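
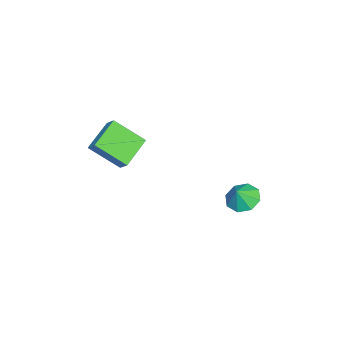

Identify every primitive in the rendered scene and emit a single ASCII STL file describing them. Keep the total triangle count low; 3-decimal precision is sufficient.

solid 
facet normal -0.874 0.271 0.403
outer loop
vertex 0.49 -2.807 2.777
vertex 0.892 -2.348 3.339
vertex 0.411 -1.232 1.547
endloop
endfacet
facet normal -0.484 -0.554 -0.678
outer loop
vertex 2.028 -1.732 0.801
vertex 0.49 -2.807 2.777
vertex 0.411 -1.232 1.547
endloop
endfacet
facet normal -0.874 0.270 0.403
outer loop
vertex 0.411 -1.232 1.547
vertex 0.892 -2.348 3.339
vertex 0.812 -0.772 2.109
endloop
endfacet
facet normal -0.041 0.787 -0.615
outer loop
vertex 0.812 -0.772 2.109
vertex 2.028 -1.732 0.801
vertex 0.411 -1.232 1.547
endloop
endfacet
facet normal 0.040 -0.788 0.615
outer loop
vertex 0.49 -2.807 2.777
vertex 2.509 -2.848 2.593
vertex 0.892 -2.348 3.339
endloop
endfacet
facet normal -0.484 -0.554 -0.678
outer loop
vertex 2.108 -3.308 2.031
vertex 0.49 -2.807 2.777
vertex 2.028 -1.732 0.801
endloop
endfacet
facet normal 0.040 -0.787 0.616
outer loop
vertex 2.108 -3.308 2.031
vertex 2.509 -2.848 2.593
vertex 0.49 -2.807 2.777
endloop
endfacet
facet normal 0.484 0.554 0.678
outer loop
vertex 0.892 -2.348 3.339
vertex 2.509 -2.848 2.593
vertex 0.812 -0.772 2.109
endloop
endfacet
facet normal -0.040 0.788 -0.615
outer loop
vertex 2.43 -1.273 1.363
vertex 2.028 -1.732 0.801
vertex 0.812 -0.772 2.109
endloop
endfacet
facet normal 0.484 0.554 0.678
outer loop
vertex 0.812 -0.772 2.109
vertex 2.509 -2.848 2.593
vertex 2.43 -1.273 1.363
endloop
endfacet
facet normal 0.874 -0.271 -0.404
outer loop
vertex 2.43 -1.273 1.363
vertex 2.108 -3.308 2.031
vertex 2.028 -1.732 0.801
endloop
endfacet
facet normal 0.875 -0.271 -0.403
outer loop
vertex 2.509 -2.848 2.593
vertex 2.108 -3.308 2.031
vertex 2.43 -1.273 1.363
endloop
endfacet
facet normal -0.512 0.212 -0.832
outer loop
vertex 0.747 4.486 -2.154
vertex 0.069 3.909 -1.884
vertex 0.249 4.813 -1.764
endloop
endfacet
facet normal 0.711 0.522 0.471
outer loop
vertex 0.747 4.486 -2.154
vertex 0.249 4.813 -1.764
vertex 0.591 3.691 -1.036
endloop
endfacet
facet normal -0.513 0.213 -0.832
outer loop
vertex 0.249 4.813 -1.764
vertex 0.069 3.909 -1.884
vertex -0.354 4.611 -1.444
endloop
endfacet
facet normal 0.223 0.578 0.785
outer loop
vertex 0.249 4.813 -1.764
vertex -0.354 4.611 -1.444
vertex 0.591 3.691 -1.036
endloop
endfacet
facet normal -0.512 0.213 -0.832
outer loop
vertex -0.354 4.611 -1.444
vertex 0.069 3.909 -1.884
vertex -0.709 3.997 -1.383
endloop
endfacet
facet normal -0.205 0.213 0.955
outer loop
vertex -0.354 4.611 -1.444
vertex -0.709 3.997 -1.383
vertex 0.591 3.691 -1.036
endloop
endfacet
facet normal -0.512 0.213 -0.832
outer loop
vertex -0.709 3.997 -1.383
vertex 0.069 3.909 -1.884
vertex -0.609 3.332 -1.615
endloop
endfacet
facet normal -0.318 -0.355 0.879
outer loop
vertex -0.709 3.997 -1.383
vertex -0.609 3.332 -1.615
vertex 0.591 3.691 -1.036
endloop
endfacet
facet normal -0.512 0.214 -0.832
outer loop
vertex -0.609 3.332 -1.615
vertex 0.069 3.909 -1.884
vertex -0.112 3.004 -2.005
endloop
endfacet
facet normal -0.053 -0.796 0.603
outer loop
vertex -0.609 3.332 -1.615
vertex -0.112 3.004 -2.005
vertex 0.591 3.691 -1.036
endloop
endfacet
facet normal -0.512 0.214 -0.832
outer loop
vertex -0.112 3.004 -2.005
vertex 0.069 3.909 -1.884
vertex 0.491 3.207 -2.324
endloop
endfacet
facet normal 0.438 -0.852 0.286
outer loop
vertex -0.112 3.004 -2.005
vertex 0.491 3.207 -2.324
vertex 0.591 3.691 -1.036
endloop
endfacet
facet normal -0.512 0.213 -0.832
outer loop
vertex 0.491 3.207 -2.324
vertex 0.069 3.909 -1.884
vertex 0.847 3.82 -2.386
endloop
endfacet
facet normal 0.864 -0.490 0.117
outer loop
vertex 0.491 3.207 -2.324
vertex 0.847 3.82 -2.386
vertex 0.591 3.691 -1.036
endloop
endfacet
facet normal -0.512 0.213 -0.832
outer loop
vertex 0.847 3.82 -2.386
vertex 0.069 3.909 -1.884
vertex 0.747 4.486 -2.154
endloop
endfacet
facet normal 0.978 0.080 0.193
outer loop
vertex 0.847 3.82 -2.386
vertex 0.747 4.486 -2.154
vertex 0.591 3.691 -1.036
endloop
endfacet

endsolid


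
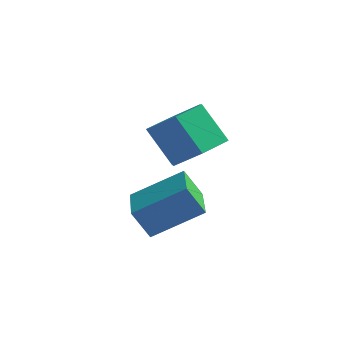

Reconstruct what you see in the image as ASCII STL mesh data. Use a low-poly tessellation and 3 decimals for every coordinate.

solid 
facet normal -0.530 0.835 -0.151
outer loop
vertex 2.041 0.585 -0.912
vertex 3.132 1.418 -0.13
vertex 2.499 0.732 -1.708
endloop
endfacet
facet normal -0.690 -0.528 -0.495
outer loop
vertex 3.268 -0.478 -1.49
vertex 2.041 0.585 -0.912
vertex 2.499 0.732 -1.708
endloop
endfacet
facet normal -0.530 0.834 -0.150
outer loop
vertex 2.499 0.732 -1.708
vertex 3.132 1.418 -0.13
vertex 3.59 1.566 -0.926
endloop
endfacet
facet normal 0.492 0.159 -0.856
outer loop
vertex 3.59 1.566 -0.926
vertex 3.268 -0.478 -1.49
vertex 2.499 0.732 -1.708
endloop
endfacet
facet normal -0.492 -0.159 0.856
outer loop
vertex 2.041 0.585 -0.912
vertex 3.901 0.208 0.088
vertex 3.132 1.418 -0.13
endloop
endfacet
facet normal -0.690 -0.527 -0.495
outer loop
vertex 2.81 -0.626 -0.694
vertex 2.041 0.585 -0.912
vertex 3.268 -0.478 -1.49
endloop
endfacet
facet normal -0.492 -0.159 0.856
outer loop
vertex 2.81 -0.626 -0.694
vertex 3.901 0.208 0.088
vertex 2.041 0.585 -0.912
endloop
endfacet
facet normal 0.690 0.528 0.495
outer loop
vertex 3.132 1.418 -0.13
vertex 3.901 0.208 0.088
vertex 3.59 1.566 -0.926
endloop
endfacet
facet normal 0.492 0.159 -0.856
outer loop
vertex 4.359 0.355 -0.708
vertex 3.268 -0.478 -1.49
vertex 3.59 1.566 -0.926
endloop
endfacet
facet normal 0.691 0.528 0.495
outer loop
vertex 3.59 1.566 -0.926
vertex 3.901 0.208 0.088
vertex 4.359 0.355 -0.708
endloop
endfacet
facet normal 0.530 -0.835 0.150
outer loop
vertex 4.359 0.355 -0.708
vertex 2.81 -0.626 -0.694
vertex 3.268 -0.478 -1.49
endloop
endfacet
facet normal 0.530 -0.835 0.151
outer loop
vertex 3.901 0.208 0.088
vertex 2.81 -0.626 -0.694
vertex 4.359 0.355 -0.708
endloop
endfacet
facet normal 0.632 -0.092 -0.770
outer loop
vertex 3.651 2.819 0.445
vertex 2.93 2.617 -0.123
vertex 3.201 3.51 -0.007
endloop
endfacet
facet normal 0.609 0.672 0.421
outer loop
vertex 3.651 2.819 0.445
vertex 3.201 3.51 -0.007
vertex 2.791 2.944 1.491
endloop
endfacet
facet normal 0.610 0.672 0.421
outer loop
vertex 2.791 2.944 1.491
vertex 3.201 3.51 -0.007
vertex 2.342 3.635 1.039
endloop
endfacet
facet normal -0.632 0.093 0.769
outer loop
vertex 2.791 2.944 1.491
vertex 2.342 3.635 1.039
vertex 2.07 2.743 0.923
endloop
endfacet
facet normal 0.632 -0.092 -0.770
outer loop
vertex 3.201 3.51 -0.007
vertex 2.93 2.617 -0.123
vertex 2.48 3.308 -0.575
endloop
endfacet
facet normal -0.110 0.972 -0.206
outer loop
vertex 3.201 3.51 -0.007
vertex 2.48 3.308 -0.575
vertex 2.342 3.635 1.039
endloop
endfacet
facet normal -0.110 0.972 -0.206
outer loop
vertex 2.342 3.635 1.039
vertex 2.48 3.308 -0.575
vertex 1.62 3.433 0.471
endloop
endfacet
facet normal -0.632 0.092 0.770
outer loop
vertex 2.342 3.635 1.039
vertex 1.62 3.433 0.471
vertex 2.07 2.743 0.923
endloop
endfacet
facet normal 0.632 -0.092 -0.770
outer loop
vertex 2.48 3.308 -0.575
vertex 2.93 2.617 -0.123
vertex 2.209 2.416 -0.691
endloop
endfacet
facet normal -0.719 0.300 -0.627
outer loop
vertex 2.48 3.308 -0.575
vertex 2.209 2.416 -0.691
vertex 1.62 3.433 0.471
endloop
endfacet
facet normal -0.719 0.300 -0.627
outer loop
vertex 1.62 3.433 0.471
vertex 2.209 2.416 -0.691
vertex 1.349 2.541 0.355
endloop
endfacet
facet normal -0.632 0.092 0.770
outer loop
vertex 1.62 3.433 0.471
vertex 1.349 2.541 0.355
vertex 2.07 2.743 0.923
endloop
endfacet
facet normal 0.632 -0.093 -0.769
outer loop
vertex 2.209 2.416 -0.691
vertex 2.93 2.617 -0.123
vertex 2.658 1.725 -0.239
endloop
endfacet
facet normal -0.610 -0.672 -0.421
outer loop
vertex 2.209 2.416 -0.691
vertex 2.658 1.725 -0.239
vertex 1.349 2.541 0.355
endloop
endfacet
facet normal -0.610 -0.672 -0.420
outer loop
vertex 1.349 2.541 0.355
vertex 2.658 1.725 -0.239
vertex 1.799 1.85 0.807
endloop
endfacet
facet normal -0.632 0.092 0.770
outer loop
vertex 1.349 2.541 0.355
vertex 1.799 1.85 0.807
vertex 2.07 2.743 0.923
endloop
endfacet
facet normal 0.632 -0.092 -0.770
outer loop
vertex 2.658 1.725 -0.239
vertex 2.93 2.617 -0.123
vertex 3.38 1.927 0.329
endloop
endfacet
facet normal 0.110 -0.972 0.206
outer loop
vertex 2.658 1.725 -0.239
vertex 3.38 1.927 0.329
vertex 1.799 1.85 0.807
endloop
endfacet
facet normal 0.110 -0.972 0.206
outer loop
vertex 1.799 1.85 0.807
vertex 3.38 1.927 0.329
vertex 2.52 2.052 1.375
endloop
endfacet
facet normal -0.632 0.092 0.770
outer loop
vertex 1.799 1.85 0.807
vertex 2.52 2.052 1.375
vertex 2.07 2.743 0.923
endloop
endfacet
facet normal 0.632 -0.092 -0.770
outer loop
vertex 3.38 1.927 0.329
vertex 2.93 2.617 -0.123
vertex 3.651 2.819 0.445
endloop
endfacet
facet normal 0.719 -0.300 0.627
outer loop
vertex 3.38 1.927 0.329
vertex 3.651 2.819 0.445
vertex 2.52 2.052 1.375
endloop
endfacet
facet normal 0.719 -0.300 0.627
outer loop
vertex 2.52 2.052 1.375
vertex 3.651 2.819 0.445
vertex 2.791 2.944 1.491
endloop
endfacet
facet normal -0.632 0.092 0.770
outer loop
vertex 2.52 2.052 1.375
vertex 2.791 2.944 1.491
vertex 2.07 2.743 0.923
endloop
endfacet

endsolid


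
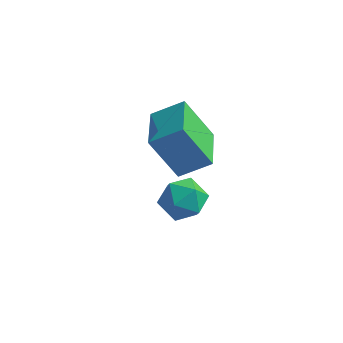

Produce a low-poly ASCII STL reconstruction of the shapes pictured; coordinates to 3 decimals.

solid 
facet normal 0.568 0.626 -0.534
outer loop
vertex 0.341 -2.7 -2.363
vertex -0.143 -1.974 -2.027
vertex 0.617 -2.278 -1.575
endloop
endfacet
facet normal 0.935 0.043 -0.351
outer loop
vertex 0.341 -2.7 -2.363
vertex 0.617 -2.278 -1.575
vertex 0.637 -3.212 -1.637
endloop
endfacet
facet normal 0.591 -0.526 -0.612
outer loop
vertex 0.341 -2.7 -2.363
vertex 0.637 -3.212 -1.637
vertex -0.112 -3.484 -2.127
endloop
endfacet
facet normal 0.011 -0.294 -0.956
outer loop
vertex 0.341 -2.7 -2.363
vertex -0.112 -3.484 -2.127
vertex -0.594 -2.719 -2.368
endloop
endfacet
facet normal -0.004 0.418 -0.908
outer loop
vertex 0.341 -2.7 -2.363
vertex -0.594 -2.719 -2.368
vertex -0.143 -1.974 -2.027
endloop
endfacet
facet normal 0.932 -0.004 0.362
outer loop
vertex 0.637 -3.212 -1.637
vertex 0.617 -2.278 -1.575
vertex 0.334 -2.801 -0.852
endloop
endfacet
facet normal 0.338 0.939 0.064
outer loop
vertex 0.617 -2.278 -1.575
vertex -0.143 -1.974 -2.027
vertex -0.148 -2.036 -1.093
endloop
endfacet
facet normal -0.586 0.603 -0.542
outer loop
vertex -0.143 -1.974 -2.027
vertex -0.594 -2.719 -2.368
vertex -0.897 -2.308 -1.583
endloop
endfacet
facet normal -0.563 -0.549 -0.618
outer loop
vertex -0.594 -2.719 -2.368
vertex -0.112 -3.484 -2.127
vertex -0.877 -3.242 -1.645
endloop
endfacet
facet normal 0.375 -0.925 -0.059
outer loop
vertex -0.112 -3.484 -2.127
vertex 0.637 -3.212 -1.637
vertex -0.117 -3.546 -1.193
endloop
endfacet
facet normal -0.011 0.294 0.956
outer loop
vertex -0.601 -2.82 -0.857
vertex 0.334 -2.801 -0.852
vertex -0.148 -2.036 -1.093
endloop
endfacet
facet normal -0.591 0.526 0.612
outer loop
vertex -0.601 -2.82 -0.857
vertex -0.148 -2.036 -1.093
vertex -0.897 -2.308 -1.583
endloop
endfacet
facet normal -0.935 -0.043 0.351
outer loop
vertex -0.601 -2.82 -0.857
vertex -0.897 -2.308 -1.583
vertex -0.877 -3.242 -1.645
endloop
endfacet
facet normal -0.568 -0.626 0.534
outer loop
vertex -0.601 -2.82 -0.857
vertex -0.877 -3.242 -1.645
vertex -0.117 -3.546 -1.193
endloop
endfacet
facet normal 0.004 -0.418 0.908
outer loop
vertex -0.601 -2.82 -0.857
vertex -0.117 -3.546 -1.193
vertex 0.334 -2.801 -0.852
endloop
endfacet
facet normal 0.563 0.549 0.618
outer loop
vertex -0.148 -2.036 -1.093
vertex 0.334 -2.801 -0.852
vertex 0.617 -2.278 -1.575
endloop
endfacet
facet normal -0.375 0.925 0.059
outer loop
vertex -0.897 -2.308 -1.583
vertex -0.148 -2.036 -1.093
vertex -0.143 -1.974 -2.027
endloop
endfacet
facet normal -0.932 0.004 -0.362
outer loop
vertex -0.877 -3.242 -1.645
vertex -0.897 -2.308 -1.583
vertex -0.594 -2.719 -2.368
endloop
endfacet
facet normal -0.338 -0.939 -0.064
outer loop
vertex -0.117 -3.546 -1.193
vertex -0.877 -3.242 -1.645
vertex -0.112 -3.484 -2.127
endloop
endfacet
facet normal 0.586 -0.603 0.542
outer loop
vertex 0.334 -2.801 -0.852
vertex -0.117 -3.546 -1.193
vertex 0.637 -3.212 -1.637
endloop
endfacet
facet normal -0.781 -0.361 -0.509
outer loop
vertex -2.517 -0.245 -1.654
vertex -3.227 1.582 -1.86
vertex -1.462 -0.034 -3.422
endloop
endfacet
facet normal 0.360 -0.927 0.104
outer loop
vertex -0.353 0.478 -2.7
vertex -2.517 -0.245 -1.654
vertex -1.462 -0.034 -3.422
endloop
endfacet
facet normal -0.781 -0.361 -0.509
outer loop
vertex -1.462 -0.034 -3.422
vertex -3.227 1.582 -1.86
vertex -2.172 1.792 -3.629
endloop
endfacet
facet normal 0.510 0.101 -0.854
outer loop
vertex -2.172 1.792 -3.629
vertex -0.353 0.478 -2.7
vertex -1.462 -0.034 -3.422
endloop
endfacet
facet normal -0.509 -0.102 0.855
outer loop
vertex -2.517 -0.245 -1.654
vertex -2.118 2.094 -1.138
vertex -3.227 1.582 -1.86
endloop
endfacet
facet normal 0.360 -0.927 0.105
outer loop
vertex -1.408 0.268 -0.931
vertex -2.517 -0.245 -1.654
vertex -0.353 0.478 -2.7
endloop
endfacet
facet normal -0.510 -0.101 0.854
outer loop
vertex -1.408 0.268 -0.931
vertex -2.118 2.094 -1.138
vertex -2.517 -0.245 -1.654
endloop
endfacet
facet normal -0.360 0.927 -0.105
outer loop
vertex -3.227 1.582 -1.86
vertex -2.118 2.094 -1.138
vertex -2.172 1.792 -3.629
endloop
endfacet
facet normal 0.510 0.102 -0.854
outer loop
vertex -1.063 2.305 -2.906
vertex -0.353 0.478 -2.7
vertex -2.172 1.792 -3.629
endloop
endfacet
facet normal -0.361 0.927 -0.105
outer loop
vertex -2.172 1.792 -3.629
vertex -2.118 2.094 -1.138
vertex -1.063 2.305 -2.906
endloop
endfacet
facet normal 0.781 0.361 0.509
outer loop
vertex -1.063 2.305 -2.906
vertex -1.408 0.268 -0.931
vertex -0.353 0.478 -2.7
endloop
endfacet
facet normal 0.781 0.361 0.509
outer loop
vertex -2.118 2.094 -1.138
vertex -1.408 0.268 -0.931
vertex -1.063 2.305 -2.906
endloop
endfacet

endsolid


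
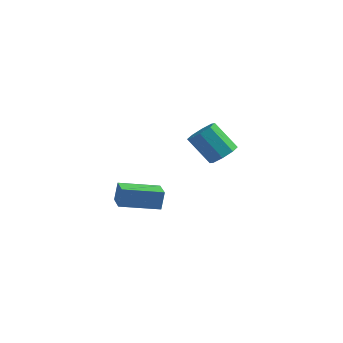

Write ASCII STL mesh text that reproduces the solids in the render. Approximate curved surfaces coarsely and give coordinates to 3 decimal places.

solid 
facet normal -0.848 -0.492 0.198
outer loop
vertex -1.397 -4.395 -2.804
vertex -2.003 -3.446 -3.04
vertex -1.463 -4.687 -3.81
endloop
endfacet
facet normal 0.527 -0.825 0.205
outer loop
vertex 0.283 -3.674 -4.22
vertex -1.397 -4.395 -2.804
vertex -1.463 -4.687 -3.81
endloop
endfacet
facet normal -0.848 -0.492 0.199
outer loop
vertex -1.463 -4.687 -3.81
vertex -2.003 -3.446 -3.04
vertex -2.069 -3.739 -4.047
endloop
endfacet
facet normal -0.063 -0.280 -0.958
outer loop
vertex -2.069 -3.739 -4.047
vertex 0.283 -3.674 -4.22
vertex -1.463 -4.687 -3.81
endloop
endfacet
facet normal 0.063 0.279 0.958
outer loop
vertex -1.397 -4.395 -2.804
vertex -0.257 -2.433 -3.45
vertex -2.003 -3.446 -3.04
endloop
endfacet
facet normal 0.527 -0.825 0.205
outer loop
vertex 0.349 -3.381 -3.213
vertex -1.397 -4.395 -2.804
vertex 0.283 -3.674 -4.22
endloop
endfacet
facet normal 0.062 0.279 0.958
outer loop
vertex 0.349 -3.381 -3.213
vertex -0.257 -2.433 -3.45
vertex -1.397 -4.395 -2.804
endloop
endfacet
facet normal -0.527 0.825 -0.205
outer loop
vertex -2.003 -3.446 -3.04
vertex -0.257 -2.433 -3.45
vertex -2.069 -3.739 -4.047
endloop
endfacet
facet normal -0.063 -0.278 -0.958
outer loop
vertex -0.323 -2.725 -4.456
vertex 0.283 -3.674 -4.22
vertex -2.069 -3.739 -4.047
endloop
endfacet
facet normal -0.527 0.825 -0.205
outer loop
vertex -2.069 -3.739 -4.047
vertex -0.257 -2.433 -3.45
vertex -0.323 -2.725 -4.456
endloop
endfacet
facet normal 0.848 0.492 -0.199
outer loop
vertex -0.323 -2.725 -4.456
vertex 0.349 -3.381 -3.213
vertex 0.283 -3.674 -4.22
endloop
endfacet
facet normal 0.848 0.492 -0.198
outer loop
vertex -0.257 -2.433 -3.45
vertex 0.349 -3.381 -3.213
vertex -0.323 -2.725 -4.456
endloop
endfacet
facet normal 0.673 -0.080 -0.736
outer loop
vertex 1.788 2.139 -3.216
vertex 1.209 2.436 -3.778
vertex 1.805 2.795 -3.272
endloop
endfacet
facet normal 0.740 0.038 0.672
outer loop
vertex 1.788 2.139 -3.216
vertex 1.805 2.795 -3.272
vertex 0.531 2.288 -1.84
endloop
endfacet
facet normal 0.740 0.039 0.672
outer loop
vertex 0.531 2.288 -1.84
vertex 1.805 2.795 -3.272
vertex 0.547 2.943 -1.896
endloop
endfacet
facet normal -0.673 0.079 0.736
outer loop
vertex 0.531 2.288 -1.84
vertex 0.547 2.943 -1.896
vertex -0.049 2.584 -2.402
endloop
endfacet
facet normal 0.672 -0.079 -0.736
outer loop
vertex 1.805 2.795 -3.272
vertex 1.209 2.436 -3.778
vertex 1.472 3.24 -3.624
endloop
endfacet
facet normal 0.540 0.732 0.415
outer loop
vertex 1.805 2.795 -3.272
vertex 1.472 3.24 -3.624
vertex 0.547 2.943 -1.896
endloop
endfacet
facet normal 0.540 0.732 0.415
outer loop
vertex 0.547 2.943 -1.896
vertex 1.472 3.24 -3.624
vertex 0.214 3.389 -2.249
endloop
endfacet
facet normal -0.673 0.080 0.736
outer loop
vertex 0.547 2.943 -1.896
vertex 0.214 3.389 -2.249
vertex -0.049 2.584 -2.402
endloop
endfacet
facet normal 0.673 -0.079 -0.735
outer loop
vertex 1.472 3.24 -3.624
vertex 1.209 2.436 -3.778
vertex 0.985 3.214 -4.067
endloop
endfacet
facet normal 0.025 0.996 -0.085
outer loop
vertex 1.472 3.24 -3.624
vertex 0.985 3.214 -4.067
vertex 0.214 3.389 -2.249
endloop
endfacet
facet normal 0.024 0.996 -0.086
outer loop
vertex 0.214 3.389 -2.249
vertex 0.985 3.214 -4.067
vertex -0.273 3.363 -2.691
endloop
endfacet
facet normal -0.672 0.080 0.736
outer loop
vertex 0.214 3.389 -2.249
vertex -0.273 3.363 -2.691
vertex -0.049 2.584 -2.402
endloop
endfacet
facet normal 0.672 -0.080 -0.736
outer loop
vertex 0.985 3.214 -4.067
vertex 1.209 2.436 -3.778
vertex 0.629 2.732 -4.34
endloop
endfacet
facet normal -0.505 0.677 -0.535
outer loop
vertex 0.985 3.214 -4.067
vertex 0.629 2.732 -4.34
vertex -0.273 3.363 -2.691
endloop
endfacet
facet normal -0.506 0.676 -0.536
outer loop
vertex -0.273 3.363 -2.691
vertex 0.629 2.732 -4.34
vertex -0.628 2.881 -2.964
endloop
endfacet
facet normal -0.673 0.079 0.735
outer loop
vertex -0.273 3.363 -2.691
vertex -0.628 2.881 -2.964
vertex -0.049 2.584 -2.402
endloop
endfacet
facet normal 0.673 -0.079 -0.736
outer loop
vertex 0.629 2.732 -4.34
vertex 1.209 2.436 -3.778
vertex 0.613 2.077 -4.284
endloop
endfacet
facet normal -0.740 -0.039 -0.672
outer loop
vertex 0.629 2.732 -4.34
vertex 0.613 2.077 -4.284
vertex -0.628 2.881 -2.964
endloop
endfacet
facet normal -0.740 -0.038 -0.672
outer loop
vertex -0.628 2.881 -2.964
vertex 0.613 2.077 -4.284
vertex -0.645 2.225 -2.908
endloop
endfacet
facet normal -0.673 0.080 0.736
outer loop
vertex -0.628 2.881 -2.964
vertex -0.645 2.225 -2.908
vertex -0.049 2.584 -2.402
endloop
endfacet
facet normal 0.673 -0.080 -0.736
outer loop
vertex 0.613 2.077 -4.284
vertex 1.209 2.436 -3.778
vertex 0.946 1.631 -3.931
endloop
endfacet
facet normal -0.540 -0.732 -0.415
outer loop
vertex 0.613 2.077 -4.284
vertex 0.946 1.631 -3.931
vertex -0.645 2.225 -2.908
endloop
endfacet
facet normal -0.540 -0.732 -0.415
outer loop
vertex -0.645 2.225 -2.908
vertex 0.946 1.631 -3.931
vertex -0.312 1.78 -2.556
endloop
endfacet
facet normal -0.672 0.079 0.736
outer loop
vertex -0.645 2.225 -2.908
vertex -0.312 1.78 -2.556
vertex -0.049 2.584 -2.402
endloop
endfacet
facet normal 0.672 -0.080 -0.736
outer loop
vertex 0.946 1.631 -3.931
vertex 1.209 2.436 -3.778
vertex 1.433 1.657 -3.489
endloop
endfacet
facet normal -0.024 -0.996 0.086
outer loop
vertex 0.946 1.631 -3.931
vertex 1.433 1.657 -3.489
vertex -0.312 1.78 -2.556
endloop
endfacet
facet normal -0.025 -0.996 0.085
outer loop
vertex -0.312 1.78 -2.556
vertex 1.433 1.657 -3.489
vertex 0.175 1.806 -2.113
endloop
endfacet
facet normal -0.673 0.079 0.735
outer loop
vertex -0.312 1.78 -2.556
vertex 0.175 1.806 -2.113
vertex -0.049 2.584 -2.402
endloop
endfacet
facet normal 0.673 -0.079 -0.735
outer loop
vertex 1.433 1.657 -3.489
vertex 1.209 2.436 -3.778
vertex 1.788 2.139 -3.216
endloop
endfacet
facet normal 0.506 -0.676 0.536
outer loop
vertex 1.433 1.657 -3.489
vertex 1.788 2.139 -3.216
vertex 0.175 1.806 -2.113
endloop
endfacet
facet normal 0.506 -0.677 0.535
outer loop
vertex 0.175 1.806 -2.113
vertex 1.788 2.139 -3.216
vertex 0.531 2.288 -1.84
endloop
endfacet
facet normal -0.672 0.080 0.736
outer loop
vertex 0.175 1.806 -2.113
vertex 0.531 2.288 -1.84
vertex -0.049 2.584 -2.402
endloop
endfacet

endsolid


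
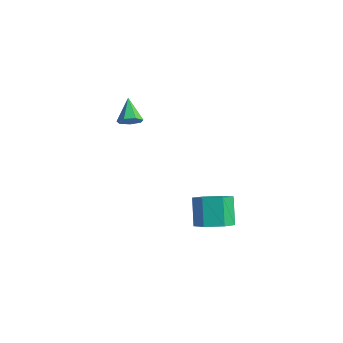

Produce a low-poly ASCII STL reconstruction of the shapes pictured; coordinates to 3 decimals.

solid 
facet normal 0.631 -0.416 -0.655
outer loop
vertex -1.911 2.31 1.663
vertex -2.376 2.32 1.209
vertex -1.933 2.776 1.346
endloop
endfacet
facet normal 0.480 0.509 0.715
outer loop
vertex -1.911 2.31 1.663
vertex -1.933 2.776 1.346
vertex -3.284 2.92 2.151
endloop
endfacet
facet normal 0.631 -0.417 -0.654
outer loop
vertex -1.933 2.776 1.346
vertex -2.376 2.32 1.209
vertex -2.288 2.899 0.925
endloop
endfacet
facet normal 0.182 0.974 0.131
outer loop
vertex -1.933 2.776 1.346
vertex -2.288 2.899 0.925
vertex -3.284 2.92 2.151
endloop
endfacet
facet normal 0.631 -0.417 -0.654
outer loop
vertex -2.288 2.899 0.925
vertex -2.376 2.32 1.209
vertex -2.709 2.586 0.718
endloop
endfacet
facet normal -0.433 0.824 -0.366
outer loop
vertex -2.288 2.899 0.925
vertex -2.709 2.586 0.718
vertex -3.284 2.92 2.151
endloop
endfacet
facet normal 0.632 -0.416 -0.654
outer loop
vertex -2.709 2.586 0.718
vertex -2.376 2.32 1.209
vertex -2.879 2.073 0.88
endloop
endfacet
facet normal -0.900 0.172 -0.401
outer loop
vertex -2.709 2.586 0.718
vertex -2.879 2.073 0.88
vertex -3.284 2.92 2.151
endloop
endfacet
facet normal 0.632 -0.416 -0.654
outer loop
vertex -2.879 2.073 0.88
vertex -2.376 2.32 1.209
vertex -2.67 1.746 1.29
endloop
endfacet
facet normal -0.869 -0.492 0.051
outer loop
vertex -2.879 2.073 0.88
vertex -2.67 1.746 1.29
vertex -3.284 2.92 2.151
endloop
endfacet
facet normal 0.631 -0.416 -0.655
outer loop
vertex -2.67 1.746 1.29
vertex -2.376 2.32 1.209
vertex -2.239 1.852 1.638
endloop
endfacet
facet normal -0.362 -0.667 0.651
outer loop
vertex -2.67 1.746 1.29
vertex -2.239 1.852 1.638
vertex -3.284 2.92 2.151
endloop
endfacet
facet normal 0.631 -0.416 -0.655
outer loop
vertex -2.239 1.852 1.638
vertex -2.376 2.32 1.209
vertex -1.911 2.31 1.663
endloop
endfacet
facet normal 0.238 -0.222 0.946
outer loop
vertex -2.239 1.852 1.638
vertex -1.911 2.31 1.663
vertex -3.284 2.92 2.151
endloop
endfacet
facet normal 0.452 -0.319 -0.833
outer loop
vertex 4.333 3.169 -2.751
vertex 3.732 2.435 -2.796
vertex 3.516 3.253 -3.227
endloop
endfacet
facet normal 0.234 0.944 -0.234
outer loop
vertex 4.333 3.169 -2.751
vertex 3.516 3.253 -3.227
vertex 3.609 3.679 -1.418
endloop
endfacet
facet normal 0.234 0.944 -0.234
outer loop
vertex 3.609 3.679 -1.418
vertex 3.516 3.253 -3.227
vertex 2.791 3.763 -1.895
endloop
endfacet
facet normal -0.453 0.319 0.833
outer loop
vertex 3.609 3.679 -1.418
vertex 2.791 3.763 -1.895
vertex 3.008 2.945 -1.464
endloop
endfacet
facet normal 0.453 -0.319 -0.832
outer loop
vertex 3.516 3.253 -3.227
vertex 3.732 2.435 -2.796
vertex 2.915 2.519 -3.273
endloop
endfacet
facet normal -0.628 0.549 -0.552
outer loop
vertex 3.516 3.253 -3.227
vertex 2.915 2.519 -3.273
vertex 2.791 3.763 -1.895
endloop
endfacet
facet normal -0.628 0.548 -0.552
outer loop
vertex 2.791 3.763 -1.895
vertex 2.915 2.519 -3.273
vertex 2.19 3.029 -1.94
endloop
endfacet
facet normal -0.452 0.319 0.833
outer loop
vertex 2.791 3.763 -1.895
vertex 2.19 3.029 -1.94
vertex 3.008 2.945 -1.464
endloop
endfacet
facet normal 0.453 -0.319 -0.832
outer loop
vertex 2.915 2.519 -3.273
vertex 3.732 2.435 -2.796
vertex 3.131 1.701 -2.842
endloop
endfacet
facet normal -0.862 -0.395 -0.318
outer loop
vertex 2.915 2.519 -3.273
vertex 3.131 1.701 -2.842
vertex 2.19 3.029 -1.94
endloop
endfacet
facet normal -0.862 -0.396 -0.317
outer loop
vertex 2.19 3.029 -1.94
vertex 3.131 1.701 -2.842
vertex 2.407 2.211 -1.509
endloop
endfacet
facet normal -0.452 0.319 0.833
outer loop
vertex 2.19 3.029 -1.94
vertex 2.407 2.211 -1.509
vertex 3.008 2.945 -1.464
endloop
endfacet
facet normal 0.453 -0.319 -0.833
outer loop
vertex 3.131 1.701 -2.842
vertex 3.732 2.435 -2.796
vertex 3.949 1.617 -2.365
endloop
endfacet
facet normal -0.234 -0.944 0.234
outer loop
vertex 3.131 1.701 -2.842
vertex 3.949 1.617 -2.365
vertex 2.407 2.211 -1.509
endloop
endfacet
facet normal -0.234 -0.944 0.234
outer loop
vertex 2.407 2.211 -1.509
vertex 3.949 1.617 -2.365
vertex 3.224 2.127 -1.033
endloop
endfacet
facet normal -0.452 0.319 0.833
outer loop
vertex 2.407 2.211 -1.509
vertex 3.224 2.127 -1.033
vertex 3.008 2.945 -1.464
endloop
endfacet
facet normal 0.452 -0.319 -0.833
outer loop
vertex 3.949 1.617 -2.365
vertex 3.732 2.435 -2.796
vertex 4.55 2.351 -2.32
endloop
endfacet
facet normal 0.628 -0.548 0.552
outer loop
vertex 3.949 1.617 -2.365
vertex 4.55 2.351 -2.32
vertex 3.224 2.127 -1.033
endloop
endfacet
facet normal 0.628 -0.549 0.552
outer loop
vertex 3.224 2.127 -1.033
vertex 4.55 2.351 -2.32
vertex 3.825 2.861 -0.987
endloop
endfacet
facet normal -0.453 0.319 0.832
outer loop
vertex 3.224 2.127 -1.033
vertex 3.825 2.861 -0.987
vertex 3.008 2.945 -1.464
endloop
endfacet
facet normal 0.452 -0.319 -0.833
outer loop
vertex 4.55 2.351 -2.32
vertex 3.732 2.435 -2.796
vertex 4.333 3.169 -2.751
endloop
endfacet
facet normal 0.862 0.396 0.317
outer loop
vertex 4.55 2.351 -2.32
vertex 4.333 3.169 -2.751
vertex 3.825 2.861 -0.987
endloop
endfacet
facet normal 0.862 0.395 0.317
outer loop
vertex 3.825 2.861 -0.987
vertex 4.333 3.169 -2.751
vertex 3.609 3.679 -1.418
endloop
endfacet
facet normal -0.453 0.319 0.832
outer loop
vertex 3.825 2.861 -0.987
vertex 3.609 3.679 -1.418
vertex 3.008 2.945 -1.464
endloop
endfacet

endsolid


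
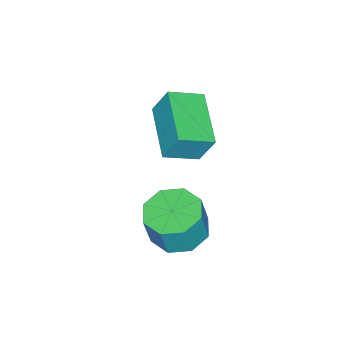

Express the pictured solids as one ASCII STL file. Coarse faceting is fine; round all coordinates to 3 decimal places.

solid 
facet normal -0.246 0.040 -0.968
outer loop
vertex 1.909 3.072 0.174
vertex 1.375 2.257 0.276
vertex 1.198 3.217 0.361
endloop
endfacet
facet normal 0.197 0.980 -0.010
outer loop
vertex 1.909 3.072 0.174
vertex 1.198 3.217 0.361
vertex 2.238 3.019 1.461
endloop
endfacet
facet normal 0.196 0.981 -0.009
outer loop
vertex 2.238 3.019 1.461
vertex 1.198 3.217 0.361
vertex 1.527 3.163 1.649
endloop
endfacet
facet normal 0.248 -0.040 0.968
outer loop
vertex 2.238 3.019 1.461
vertex 1.527 3.163 1.649
vertex 1.705 2.203 1.564
endloop
endfacet
facet normal -0.247 0.040 -0.968
outer loop
vertex 1.198 3.217 0.361
vertex 1.375 2.257 0.276
vertex 0.59 2.799 0.499
endloop
endfacet
facet normal -0.532 0.830 0.171
outer loop
vertex 1.198 3.217 0.361
vertex 0.59 2.799 0.499
vertex 1.527 3.163 1.649
endloop
endfacet
facet normal -0.531 0.830 0.170
outer loop
vertex 1.527 3.163 1.649
vertex 0.59 2.799 0.499
vertex 0.919 2.746 1.787
endloop
endfacet
facet normal 0.247 -0.040 0.968
outer loop
vertex 1.527 3.163 1.649
vertex 0.919 2.746 1.787
vertex 1.705 2.203 1.564
endloop
endfacet
facet normal -0.248 0.039 -0.968
outer loop
vertex 0.59 2.799 0.499
vertex 1.375 2.257 0.276
vertex 0.443 2.064 0.507
endloop
endfacet
facet normal -0.949 0.192 0.250
outer loop
vertex 0.59 2.799 0.499
vertex 0.443 2.064 0.507
vertex 0.919 2.746 1.787
endloop
endfacet
facet normal -0.949 0.192 0.251
outer loop
vertex 0.919 2.746 1.787
vertex 0.443 2.064 0.507
vertex 0.772 2.01 1.794
endloop
endfacet
facet normal 0.247 -0.040 0.968
outer loop
vertex 0.919 2.746 1.787
vertex 0.772 2.01 1.794
vertex 1.705 2.203 1.564
endloop
endfacet
facet normal -0.248 0.040 -0.968
outer loop
vertex 0.443 2.064 0.507
vertex 1.375 2.257 0.276
vertex 0.842 1.441 0.379
endloop
endfacet
facet normal -0.810 -0.557 0.184
outer loop
vertex 0.443 2.064 0.507
vertex 0.842 1.441 0.379
vertex 0.772 2.01 1.794
endloop
endfacet
facet normal -0.810 -0.557 0.184
outer loop
vertex 0.772 2.01 1.794
vertex 0.842 1.441 0.379
vertex 1.171 1.388 1.666
endloop
endfacet
facet normal 0.247 -0.041 0.968
outer loop
vertex 0.772 2.01 1.794
vertex 1.171 1.388 1.666
vertex 1.705 2.203 1.564
endloop
endfacet
facet normal -0.248 0.040 -0.968
outer loop
vertex 0.842 1.441 0.379
vertex 1.375 2.257 0.276
vertex 1.553 1.297 0.191
endloop
endfacet
facet normal -0.196 -0.981 0.010
outer loop
vertex 0.842 1.441 0.379
vertex 1.553 1.297 0.191
vertex 1.171 1.388 1.666
endloop
endfacet
facet normal -0.197 -0.980 0.009
outer loop
vertex 1.171 1.388 1.666
vertex 1.553 1.297 0.191
vertex 1.882 1.243 1.479
endloop
endfacet
facet normal 0.246 -0.040 0.968
outer loop
vertex 1.171 1.388 1.666
vertex 1.882 1.243 1.479
vertex 1.705 2.203 1.564
endloop
endfacet
facet normal -0.247 0.040 -0.968
outer loop
vertex 1.553 1.297 0.191
vertex 1.375 2.257 0.276
vertex 2.161 1.714 0.053
endloop
endfacet
facet normal 0.531 -0.830 -0.170
outer loop
vertex 1.553 1.297 0.191
vertex 2.161 1.714 0.053
vertex 1.882 1.243 1.479
endloop
endfacet
facet normal 0.532 -0.830 -0.170
outer loop
vertex 1.882 1.243 1.479
vertex 2.161 1.714 0.053
vertex 2.49 1.661 1.341
endloop
endfacet
facet normal 0.247 -0.040 0.968
outer loop
vertex 1.882 1.243 1.479
vertex 2.49 1.661 1.341
vertex 1.705 2.203 1.564
endloop
endfacet
facet normal -0.247 0.040 -0.968
outer loop
vertex 2.161 1.714 0.053
vertex 1.375 2.257 0.276
vertex 2.308 2.45 0.046
endloop
endfacet
facet normal 0.949 -0.192 -0.250
outer loop
vertex 2.161 1.714 0.053
vertex 2.308 2.45 0.046
vertex 2.49 1.661 1.341
endloop
endfacet
facet normal 0.949 -0.192 -0.251
outer loop
vertex 2.49 1.661 1.341
vertex 2.308 2.45 0.046
vertex 2.637 2.396 1.333
endloop
endfacet
facet normal 0.248 -0.039 0.968
outer loop
vertex 2.49 1.661 1.341
vertex 2.637 2.396 1.333
vertex 1.705 2.203 1.564
endloop
endfacet
facet normal -0.247 0.041 -0.968
outer loop
vertex 2.308 2.45 0.046
vertex 1.375 2.257 0.276
vertex 1.909 3.072 0.174
endloop
endfacet
facet normal 0.810 0.557 -0.184
outer loop
vertex 2.308 2.45 0.046
vertex 1.909 3.072 0.174
vertex 2.637 2.396 1.333
endloop
endfacet
facet normal 0.810 0.557 -0.184
outer loop
vertex 2.637 2.396 1.333
vertex 1.909 3.072 0.174
vertex 2.238 3.019 1.461
endloop
endfacet
facet normal 0.248 -0.040 0.968
outer loop
vertex 2.637 2.396 1.333
vertex 2.238 3.019 1.461
vertex 1.705 2.203 1.564
endloop
endfacet
facet normal -0.699 -0.668 0.255
outer loop
vertex -1.721 -0.28 3.451
vertex -2.644 0.511 2.992
vertex -1.617 -0.828 2.299
endloop
endfacet
facet normal 0.710 -0.609 0.354
outer loop
vertex -0.156 0.569 1.768
vertex -1.721 -0.28 3.451
vertex -1.617 -0.828 2.299
endloop
endfacet
facet normal -0.699 -0.668 0.255
outer loop
vertex -1.617 -0.828 2.299
vertex -2.644 0.511 2.992
vertex -2.54 -0.037 1.84
endloop
endfacet
facet normal 0.081 -0.427 -0.900
outer loop
vertex -2.54 -0.037 1.84
vertex -0.156 0.569 1.768
vertex -1.617 -0.828 2.299
endloop
endfacet
facet normal -0.081 0.427 0.900
outer loop
vertex -1.721 -0.28 3.451
vertex -1.183 1.908 2.461
vertex -2.644 0.511 2.992
endloop
endfacet
facet normal 0.710 -0.609 0.354
outer loop
vertex -0.26 1.117 2.92
vertex -1.721 -0.28 3.451
vertex -0.156 0.569 1.768
endloop
endfacet
facet normal -0.081 0.427 0.900
outer loop
vertex -0.26 1.117 2.92
vertex -1.183 1.908 2.461
vertex -1.721 -0.28 3.451
endloop
endfacet
facet normal -0.710 0.609 -0.354
outer loop
vertex -2.644 0.511 2.992
vertex -1.183 1.908 2.461
vertex -2.54 -0.037 1.84
endloop
endfacet
facet normal 0.081 -0.427 -0.900
outer loop
vertex -1.079 1.36 1.309
vertex -0.156 0.569 1.768
vertex -2.54 -0.037 1.84
endloop
endfacet
facet normal -0.710 0.609 -0.354
outer loop
vertex -2.54 -0.037 1.84
vertex -1.183 1.908 2.461
vertex -1.079 1.36 1.309
endloop
endfacet
facet normal 0.699 0.668 -0.255
outer loop
vertex -1.079 1.36 1.309
vertex -0.26 1.117 2.92
vertex -0.156 0.569 1.768
endloop
endfacet
facet normal 0.699 0.668 -0.255
outer loop
vertex -1.183 1.908 2.461
vertex -0.26 1.117 2.92
vertex -1.079 1.36 1.309
endloop
endfacet

endsolid


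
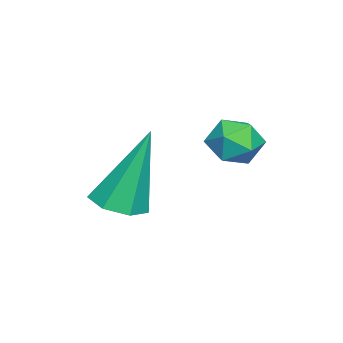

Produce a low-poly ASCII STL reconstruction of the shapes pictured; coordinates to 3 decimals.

solid 
facet normal 0.188 0.923 0.335
outer loop
vertex -3.382 2.813 -0.515
vertex -3.116 2.555 0.046
vertex -2.725 2.67 -0.49
endloop
endfacet
facet normal 0.211 0.902 -0.377
outer loop
vertex -3.382 2.813 -0.515
vertex -2.725 2.67 -0.49
vertex -3.08 2.522 -1.042
endloop
endfacet
facet normal -0.421 0.670 -0.611
outer loop
vertex -3.382 2.813 -0.515
vertex -3.08 2.522 -1.042
vertex -3.691 2.316 -0.847
endloop
endfacet
facet normal -0.836 0.548 -0.042
outer loop
vertex -3.382 2.813 -0.515
vertex -3.691 2.316 -0.847
vertex -3.712 2.336 -0.175
endloop
endfacet
facet normal -0.459 0.704 0.542
outer loop
vertex -3.382 2.813 -0.515
vertex -3.712 2.336 -0.175
vertex -3.116 2.555 0.046
endloop
endfacet
facet normal 0.707 0.422 -0.568
outer loop
vertex -3.08 2.522 -1.042
vertex -2.725 2.67 -0.49
vertex -2.628 2.084 -0.805
endloop
endfacet
facet normal 0.668 0.459 0.586
outer loop
vertex -2.725 2.67 -0.49
vertex -3.116 2.555 0.046
vertex -2.649 2.104 -0.133
endloop
endfacet
facet normal -0.380 0.106 0.919
outer loop
vertex -3.116 2.555 0.046
vertex -3.712 2.336 -0.175
vertex -3.26 1.898 0.062
endloop
endfacet
facet normal -0.988 -0.149 -0.026
outer loop
vertex -3.712 2.336 -0.175
vertex -3.691 2.316 -0.847
vertex -3.615 1.75 -0.49
endloop
endfacet
facet normal -0.318 0.047 -0.947
outer loop
vertex -3.691 2.316 -0.847
vertex -3.08 2.522 -1.042
vertex -3.224 1.865 -1.026
endloop
endfacet
facet normal 0.836 -0.548 0.042
outer loop
vertex -2.958 1.607 -0.465
vertex -2.628 2.084 -0.805
vertex -2.649 2.104 -0.133
endloop
endfacet
facet normal 0.421 -0.670 0.611
outer loop
vertex -2.958 1.607 -0.465
vertex -2.649 2.104 -0.133
vertex -3.26 1.898 0.062
endloop
endfacet
facet normal -0.211 -0.902 0.377
outer loop
vertex -2.958 1.607 -0.465
vertex -3.26 1.898 0.062
vertex -3.615 1.75 -0.49
endloop
endfacet
facet normal -0.188 -0.923 -0.335
outer loop
vertex -2.958 1.607 -0.465
vertex -3.615 1.75 -0.49
vertex -3.224 1.865 -1.026
endloop
endfacet
facet normal 0.459 -0.704 -0.542
outer loop
vertex -2.958 1.607 -0.465
vertex -3.224 1.865 -1.026
vertex -2.628 2.084 -0.805
endloop
endfacet
facet normal 0.988 0.149 0.026
outer loop
vertex -2.649 2.104 -0.133
vertex -2.628 2.084 -0.805
vertex -2.725 2.67 -0.49
endloop
endfacet
facet normal 0.318 -0.047 0.947
outer loop
vertex -3.26 1.898 0.062
vertex -2.649 2.104 -0.133
vertex -3.116 2.555 0.046
endloop
endfacet
facet normal -0.707 -0.422 0.568
outer loop
vertex -3.615 1.75 -0.49
vertex -3.26 1.898 0.062
vertex -3.712 2.336 -0.175
endloop
endfacet
facet normal -0.668 -0.459 -0.586
outer loop
vertex -3.224 1.865 -1.026
vertex -3.615 1.75 -0.49
vertex -3.691 2.316 -0.847
endloop
endfacet
facet normal 0.380 -0.106 -0.919
outer loop
vertex -2.628 2.084 -0.805
vertex -3.224 1.865 -1.026
vertex -3.08 2.522 -1.042
endloop
endfacet
facet normal 0.130 -0.290 -0.948
outer loop
vertex -1.648 -0.151 -2.02
vertex -2.302 -0.019 -2.15
vertex -1.767 0.397 -2.204
endloop
endfacet
facet normal 0.897 0.303 0.321
outer loop
vertex -1.648 -0.151 -2.02
vertex -1.767 0.397 -2.204
vertex -2.578 0.599 -0.13
endloop
endfacet
facet normal 0.130 -0.290 -0.948
outer loop
vertex -1.767 0.397 -2.204
vertex -2.302 -0.019 -2.15
vertex -2.289 0.631 -2.347
endloop
endfacet
facet normal 0.393 0.917 0.065
outer loop
vertex -1.767 0.397 -2.204
vertex -2.289 0.631 -2.347
vertex -2.578 0.599 -0.13
endloop
endfacet
facet normal 0.130 -0.290 -0.948
outer loop
vertex -2.289 0.631 -2.347
vertex -2.302 -0.019 -2.15
vertex -2.821 0.376 -2.342
endloop
endfacet
facet normal -0.432 0.901 -0.043
outer loop
vertex -2.289 0.631 -2.347
vertex -2.821 0.376 -2.342
vertex -2.578 0.599 -0.13
endloop
endfacet
facet normal 0.130 -0.290 -0.948
outer loop
vertex -2.821 0.376 -2.342
vertex -2.302 -0.019 -2.15
vertex -2.962 -0.177 -2.192
endloop
endfacet
facet normal -0.961 0.266 0.079
outer loop
vertex -2.821 0.376 -2.342
vertex -2.962 -0.177 -2.192
vertex -2.578 0.599 -0.13
endloop
endfacet
facet normal 0.130 -0.291 -0.948
outer loop
vertex -2.962 -0.177 -2.192
vertex -2.302 -0.019 -2.15
vertex -2.606 -0.611 -2.01
endloop
endfacet
facet normal -0.792 -0.508 0.339
outer loop
vertex -2.962 -0.177 -2.192
vertex -2.606 -0.611 -2.01
vertex -2.578 0.599 -0.13
endloop
endfacet
facet normal 0.129 -0.290 -0.948
outer loop
vertex -2.606 -0.611 -2.01
vertex -2.302 -0.019 -2.15
vertex -2.021 -0.6 -1.934
endloop
endfacet
facet normal -0.054 -0.839 0.541
outer loop
vertex -2.606 -0.611 -2.01
vertex -2.021 -0.6 -1.934
vertex -2.578 0.599 -0.13
endloop
endfacet
facet normal 0.130 -0.290 -0.948
outer loop
vertex -2.021 -0.6 -1.934
vertex -2.302 -0.019 -2.15
vertex -1.648 -0.151 -2.02
endloop
endfacet
facet normal 0.698 -0.478 0.533
outer loop
vertex -2.021 -0.6 -1.934
vertex -1.648 -0.151 -2.02
vertex -2.578 0.599 -0.13
endloop
endfacet

endsolid


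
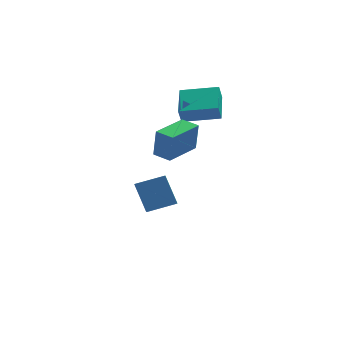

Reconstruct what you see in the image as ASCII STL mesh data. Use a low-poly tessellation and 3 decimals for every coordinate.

solid 
facet normal -0.985 0.056 -0.165
outer loop
vertex -1.496 2.375 2.791
vertex -1.486 4.144 3.332
vertex -1.344 2.624 1.971
endloop
endfacet
facet normal -0.006 -0.957 -0.292
outer loop
vertex 0.546 2.516 2.288
vertex -1.496 2.375 2.791
vertex -1.344 2.624 1.971
endloop
endfacet
facet normal -0.985 0.056 -0.165
outer loop
vertex -1.344 2.624 1.971
vertex -1.486 4.144 3.332
vertex -1.334 4.393 2.512
endloop
endfacet
facet normal 0.174 0.287 -0.942
outer loop
vertex -1.334 4.393 2.512
vertex 0.546 2.516 2.288
vertex -1.344 2.624 1.971
endloop
endfacet
facet normal -0.174 -0.287 0.942
outer loop
vertex -1.496 2.375 2.791
vertex 0.404 4.036 3.649
vertex -1.486 4.144 3.332
endloop
endfacet
facet normal -0.006 -0.957 -0.292
outer loop
vertex 0.394 2.267 3.108
vertex -1.496 2.375 2.791
vertex 0.546 2.516 2.288
endloop
endfacet
facet normal -0.174 -0.287 0.942
outer loop
vertex 0.394 2.267 3.108
vertex 0.404 4.036 3.649
vertex -1.496 2.375 2.791
endloop
endfacet
facet normal 0.006 0.957 0.292
outer loop
vertex -1.486 4.144 3.332
vertex 0.404 4.036 3.649
vertex -1.334 4.393 2.512
endloop
endfacet
facet normal 0.174 0.287 -0.942
outer loop
vertex 0.556 4.285 2.829
vertex 0.546 2.516 2.288
vertex -1.334 4.393 2.512
endloop
endfacet
facet normal 0.006 0.957 0.292
outer loop
vertex -1.334 4.393 2.512
vertex 0.404 4.036 3.649
vertex 0.556 4.285 2.829
endloop
endfacet
facet normal 0.985 -0.056 0.165
outer loop
vertex 0.556 4.285 2.829
vertex 0.394 2.267 3.108
vertex 0.546 2.516 2.288
endloop
endfacet
facet normal 0.985 -0.056 0.165
outer loop
vertex 0.404 4.036 3.649
vertex 0.394 2.267 3.108
vertex 0.556 4.285 2.829
endloop
endfacet
facet normal -0.582 -0.813 0.011
outer loop
vertex -1.579 -2.602 3.688
vertex -2.339 -2.057 3.776
vertex -1.703 -2.533 2.185
endloop
endfacet
facet normal 0.809 -0.580 -0.093
outer loop
vertex -0.581 -0.963 2.164
vertex -1.579 -2.602 3.688
vertex -1.703 -2.533 2.185
endloop
endfacet
facet normal -0.581 -0.814 0.011
outer loop
vertex -1.703 -2.533 2.185
vertex -2.339 -2.057 3.776
vertex -2.464 -1.988 2.273
endloop
endfacet
facet normal -0.082 0.046 -0.996
outer loop
vertex -2.464 -1.988 2.273
vertex -0.581 -0.963 2.164
vertex -1.703 -2.533 2.185
endloop
endfacet
facet normal 0.083 -0.046 0.996
outer loop
vertex -1.579 -2.602 3.688
vertex -1.217 -0.487 3.755
vertex -2.339 -2.057 3.776
endloop
endfacet
facet normal 0.809 -0.580 -0.094
outer loop
vertex -0.456 -1.032 3.667
vertex -1.579 -2.602 3.688
vertex -0.581 -0.963 2.164
endloop
endfacet
facet normal 0.082 -0.046 0.996
outer loop
vertex -0.456 -1.032 3.667
vertex -1.217 -0.487 3.755
vertex -1.579 -2.602 3.688
endloop
endfacet
facet normal -0.809 0.580 0.094
outer loop
vertex -2.339 -2.057 3.776
vertex -1.217 -0.487 3.755
vertex -2.464 -1.988 2.273
endloop
endfacet
facet normal -0.083 0.046 -0.996
outer loop
vertex -1.341 -0.418 2.252
vertex -0.581 -0.963 2.164
vertex -2.464 -1.988 2.273
endloop
endfacet
facet normal -0.809 0.580 0.093
outer loop
vertex -2.464 -1.988 2.273
vertex -1.217 -0.487 3.755
vertex -1.341 -0.418 2.252
endloop
endfacet
facet normal 0.582 0.813 -0.011
outer loop
vertex -1.341 -0.418 2.252
vertex -0.456 -1.032 3.667
vertex -0.581 -0.963 2.164
endloop
endfacet
facet normal 0.581 0.814 -0.011
outer loop
vertex -1.217 -0.487 3.755
vertex -0.456 -1.032 3.667
vertex -1.341 -0.418 2.252
endloop
endfacet
facet normal -0.344 0.461 0.818
outer loop
vertex -3.568 2.349 -2.208
vertex -2.129 2.739 -1.822
vertex -3.644 3.063 -2.643
endloop
endfacet
facet normal -0.934 -0.252 -0.251
outer loop
vertex -3.031 2.241 -4.098
vertex -3.568 2.349 -2.208
vertex -3.644 3.063 -2.643
endloop
endfacet
facet normal -0.344 0.461 0.818
outer loop
vertex -3.644 3.063 -2.643
vertex -2.129 2.739 -1.822
vertex -2.205 3.453 -2.257
endloop
endfacet
facet normal -0.091 0.850 -0.519
outer loop
vertex -2.205 3.453 -2.257
vertex -3.031 2.241 -4.098
vertex -3.644 3.063 -2.643
endloop
endfacet
facet normal 0.091 -0.850 0.519
outer loop
vertex -3.568 2.349 -2.208
vertex -1.516 1.917 -3.277
vertex -2.129 2.739 -1.822
endloop
endfacet
facet normal -0.934 -0.252 -0.251
outer loop
vertex -2.955 1.527 -3.663
vertex -3.568 2.349 -2.208
vertex -3.031 2.241 -4.098
endloop
endfacet
facet normal 0.091 -0.850 0.519
outer loop
vertex -2.955 1.527 -3.663
vertex -1.516 1.917 -3.277
vertex -3.568 2.349 -2.208
endloop
endfacet
facet normal 0.934 0.252 0.251
outer loop
vertex -2.129 2.739 -1.822
vertex -1.516 1.917 -3.277
vertex -2.205 3.453 -2.257
endloop
endfacet
facet normal -0.091 0.850 -0.519
outer loop
vertex -1.592 2.631 -3.712
vertex -3.031 2.241 -4.098
vertex -2.205 3.453 -2.257
endloop
endfacet
facet normal 0.934 0.252 0.251
outer loop
vertex -2.205 3.453 -2.257
vertex -1.516 1.917 -3.277
vertex -1.592 2.631 -3.712
endloop
endfacet
facet normal 0.344 -0.461 -0.818
outer loop
vertex -1.592 2.631 -3.712
vertex -2.955 1.527 -3.663
vertex -3.031 2.241 -4.098
endloop
endfacet
facet normal 0.344 -0.461 -0.818
outer loop
vertex -1.516 1.917 -3.277
vertex -2.955 1.527 -3.663
vertex -1.592 2.631 -3.712
endloop
endfacet

endsolid


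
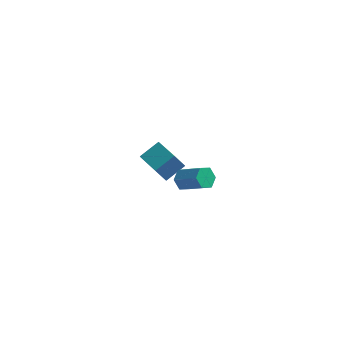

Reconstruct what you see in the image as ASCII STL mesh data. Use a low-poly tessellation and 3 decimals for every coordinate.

solid 
facet normal -0.760 0.327 -0.562
outer loop
vertex -1.123 -2.033 1.327
vertex -1.479 -2.407 1.591
vertex -1.408 -1.873 1.806
endloop
endfacet
facet normal 0.426 0.903 -0.048
outer loop
vertex -1.123 -2.033 1.327
vertex -1.408 -1.873 1.806
vertex -0.044 -2.499 2.125
endloop
endfacet
facet normal 0.426 0.904 -0.048
outer loop
vertex -0.044 -2.499 2.125
vertex -1.408 -1.873 1.806
vertex -0.33 -2.339 2.604
endloop
endfacet
facet normal 0.759 -0.327 0.563
outer loop
vertex -0.044 -2.499 2.125
vertex -0.33 -2.339 2.604
vertex -0.401 -2.873 2.389
endloop
endfacet
facet normal -0.760 0.327 -0.562
outer loop
vertex -1.408 -1.873 1.806
vertex -1.479 -2.407 1.591
vertex -1.764 -2.247 2.07
endloop
endfacet
facet normal -0.213 0.691 0.691
outer loop
vertex -1.408 -1.873 1.806
vertex -1.764 -2.247 2.07
vertex -0.33 -2.339 2.604
endloop
endfacet
facet normal -0.213 0.691 0.691
outer loop
vertex -0.33 -2.339 2.604
vertex -1.764 -2.247 2.07
vertex -0.686 -2.713 2.868
endloop
endfacet
facet normal 0.760 -0.327 0.562
outer loop
vertex -0.33 -2.339 2.604
vertex -0.686 -2.713 2.868
vertex -0.401 -2.873 2.389
endloop
endfacet
facet normal -0.759 0.328 -0.562
outer loop
vertex -1.764 -2.247 2.07
vertex -1.479 -2.407 1.591
vertex -1.836 -2.781 1.855
endloop
endfacet
facet normal -0.639 -0.212 0.740
outer loop
vertex -1.764 -2.247 2.07
vertex -1.836 -2.781 1.855
vertex -0.686 -2.713 2.868
endloop
endfacet
facet normal -0.639 -0.213 0.739
outer loop
vertex -0.686 -2.713 2.868
vertex -1.836 -2.781 1.855
vertex -0.757 -3.247 2.653
endloop
endfacet
facet normal 0.760 -0.327 0.562
outer loop
vertex -0.686 -2.713 2.868
vertex -0.757 -3.247 2.653
vertex -0.401 -2.873 2.389
endloop
endfacet
facet normal -0.759 0.327 -0.563
outer loop
vertex -1.836 -2.781 1.855
vertex -1.479 -2.407 1.591
vertex -1.55 -2.941 1.376
endloop
endfacet
facet normal -0.426 -0.904 0.048
outer loop
vertex -1.836 -2.781 1.855
vertex -1.55 -2.941 1.376
vertex -0.757 -3.247 2.653
endloop
endfacet
facet normal -0.426 -0.903 0.048
outer loop
vertex -0.757 -3.247 2.653
vertex -1.55 -2.941 1.376
vertex -0.472 -3.407 2.174
endloop
endfacet
facet normal 0.760 -0.327 0.562
outer loop
vertex -0.757 -3.247 2.653
vertex -0.472 -3.407 2.174
vertex -0.401 -2.873 2.389
endloop
endfacet
facet normal -0.760 0.327 -0.562
outer loop
vertex -1.55 -2.941 1.376
vertex -1.479 -2.407 1.591
vertex -1.194 -2.567 1.112
endloop
endfacet
facet normal 0.213 -0.691 -0.691
outer loop
vertex -1.55 -2.941 1.376
vertex -1.194 -2.567 1.112
vertex -0.472 -3.407 2.174
endloop
endfacet
facet normal 0.213 -0.691 -0.691
outer loop
vertex -0.472 -3.407 2.174
vertex -1.194 -2.567 1.112
vertex -0.116 -3.033 1.91
endloop
endfacet
facet normal 0.760 -0.327 0.562
outer loop
vertex -0.472 -3.407 2.174
vertex -0.116 -3.033 1.91
vertex -0.401 -2.873 2.389
endloop
endfacet
facet normal -0.760 0.327 -0.562
outer loop
vertex -1.194 -2.567 1.112
vertex -1.479 -2.407 1.591
vertex -1.123 -2.033 1.327
endloop
endfacet
facet normal 0.639 0.213 -0.739
outer loop
vertex -1.194 -2.567 1.112
vertex -1.123 -2.033 1.327
vertex -0.116 -3.033 1.91
endloop
endfacet
facet normal 0.639 0.212 -0.740
outer loop
vertex -0.116 -3.033 1.91
vertex -1.123 -2.033 1.327
vertex -0.044 -2.499 2.125
endloop
endfacet
facet normal 0.759 -0.328 0.562
outer loop
vertex -0.116 -3.033 1.91
vertex -0.044 -2.499 2.125
vertex -0.401 -2.873 2.389
endloop
endfacet
facet normal -0.630 0.758 -0.172
outer loop
vertex -4.779 3.265 -2.729
vertex -4.032 4.018 -2.146
vertex -4.312 3.46 -3.58
endloop
endfacet
facet normal -0.618 -0.622 -0.481
outer loop
vertex -3.268 2.202 -3.294
vertex -4.779 3.265 -2.729
vertex -4.312 3.46 -3.58
endloop
endfacet
facet normal -0.630 0.758 -0.172
outer loop
vertex -4.312 3.46 -3.58
vertex -4.032 4.018 -2.146
vertex -3.565 4.213 -2.997
endloop
endfacet
facet normal 0.472 0.197 -0.859
outer loop
vertex -3.565 4.213 -2.997
vertex -3.268 2.202 -3.294
vertex -4.312 3.46 -3.58
endloop
endfacet
facet normal -0.472 -0.197 0.859
outer loop
vertex -4.779 3.265 -2.729
vertex -2.988 2.76 -1.86
vertex -4.032 4.018 -2.146
endloop
endfacet
facet normal -0.618 -0.622 -0.481
outer loop
vertex -3.735 2.007 -2.443
vertex -4.779 3.265 -2.729
vertex -3.268 2.202 -3.294
endloop
endfacet
facet normal -0.472 -0.197 0.859
outer loop
vertex -3.735 2.007 -2.443
vertex -2.988 2.76 -1.86
vertex -4.779 3.265 -2.729
endloop
endfacet
facet normal 0.618 0.622 0.481
outer loop
vertex -4.032 4.018 -2.146
vertex -2.988 2.76 -1.86
vertex -3.565 4.213 -2.997
endloop
endfacet
facet normal 0.472 0.197 -0.859
outer loop
vertex -2.521 2.955 -2.711
vertex -3.268 2.202 -3.294
vertex -3.565 4.213 -2.997
endloop
endfacet
facet normal 0.618 0.622 0.481
outer loop
vertex -3.565 4.213 -2.997
vertex -2.988 2.76 -1.86
vertex -2.521 2.955 -2.711
endloop
endfacet
facet normal 0.630 -0.758 0.172
outer loop
vertex -2.521 2.955 -2.711
vertex -3.735 2.007 -2.443
vertex -3.268 2.202 -3.294
endloop
endfacet
facet normal 0.630 -0.758 0.172
outer loop
vertex -2.988 2.76 -1.86
vertex -3.735 2.007 -2.443
vertex -2.521 2.955 -2.711
endloop
endfacet

endsolid


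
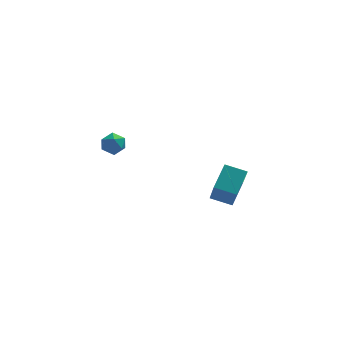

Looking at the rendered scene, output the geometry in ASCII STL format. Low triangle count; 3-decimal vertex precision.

solid 
facet normal -0.356 -0.020 0.934
outer loop
vertex -3.964 -2.377 3.576
vertex -4.493 -2.735 3.367
vertex -3.935 -3.049 3.573
endloop
endfacet
facet normal 0.358 0.011 0.934
outer loop
vertex -3.964 -2.377 3.576
vertex -3.935 -3.049 3.573
vertex -3.406 -2.688 3.366
endloop
endfacet
facet normal 0.552 0.599 0.580
outer loop
vertex -3.964 -2.377 3.576
vertex -3.406 -2.688 3.366
vertex -3.637 -2.152 3.032
endloop
endfacet
facet normal -0.040 0.932 0.361
outer loop
vertex -3.964 -2.377 3.576
vertex -3.637 -2.152 3.032
vertex -4.31 -2.181 3.033
endloop
endfacet
facet normal -0.601 0.549 0.581
outer loop
vertex -3.964 -2.377 3.576
vertex -4.31 -2.181 3.033
vertex -4.493 -2.735 3.367
endloop
endfacet
facet normal 0.603 -0.554 0.574
outer loop
vertex -3.406 -2.688 3.366
vertex -3.935 -3.049 3.573
vertex -3.59 -3.239 3.027
endloop
endfacet
facet normal -0.552 -0.604 0.575
outer loop
vertex -3.935 -3.049 3.573
vertex -4.493 -2.735 3.367
vertex -4.263 -3.268 3.028
endloop
endfacet
facet normal -0.949 0.315 0.003
outer loop
vertex -4.493 -2.735 3.367
vertex -4.31 -2.181 3.033
vertex -4.494 -2.732 2.694
endloop
endfacet
facet normal -0.041 0.935 -0.351
outer loop
vertex -4.31 -2.181 3.033
vertex -3.637 -2.152 3.032
vertex -3.965 -2.371 2.487
endloop
endfacet
facet normal 0.918 0.396 0.000
outer loop
vertex -3.637 -2.152 3.032
vertex -3.406 -2.688 3.366
vertex -3.407 -2.685 2.693
endloop
endfacet
facet normal 0.040 -0.932 -0.361
outer loop
vertex -3.936 -3.043 2.484
vertex -3.59 -3.239 3.027
vertex -4.263 -3.268 3.028
endloop
endfacet
facet normal -0.552 -0.599 -0.580
outer loop
vertex -3.936 -3.043 2.484
vertex -4.263 -3.268 3.028
vertex -4.494 -2.732 2.694
endloop
endfacet
facet normal -0.358 -0.011 -0.934
outer loop
vertex -3.936 -3.043 2.484
vertex -4.494 -2.732 2.694
vertex -3.965 -2.371 2.487
endloop
endfacet
facet normal 0.356 0.020 -0.934
outer loop
vertex -3.936 -3.043 2.484
vertex -3.965 -2.371 2.487
vertex -3.407 -2.685 2.693
endloop
endfacet
facet normal 0.601 -0.549 -0.581
outer loop
vertex -3.936 -3.043 2.484
vertex -3.407 -2.685 2.693
vertex -3.59 -3.239 3.027
endloop
endfacet
facet normal 0.041 -0.935 0.351
outer loop
vertex -4.263 -3.268 3.028
vertex -3.59 -3.239 3.027
vertex -3.935 -3.049 3.573
endloop
endfacet
facet normal -0.918 -0.396 -0.000
outer loop
vertex -4.494 -2.732 2.694
vertex -4.263 -3.268 3.028
vertex -4.493 -2.735 3.367
endloop
endfacet
facet normal -0.603 0.554 -0.574
outer loop
vertex -3.965 -2.371 2.487
vertex -4.494 -2.732 2.694
vertex -4.31 -2.181 3.033
endloop
endfacet
facet normal 0.552 0.604 -0.575
outer loop
vertex -3.407 -2.685 2.693
vertex -3.965 -2.371 2.487
vertex -3.637 -2.152 3.032
endloop
endfacet
facet normal 0.949 -0.315 -0.003
outer loop
vertex -3.59 -3.239 3.027
vertex -3.407 -2.685 2.693
vertex -3.406 -2.688 3.366
endloop
endfacet
facet normal -0.908 0.325 0.266
outer loop
vertex 1.73 1.403 -1.662
vertex 1.674 2.642 -3.369
vertex 1.068 0.232 -2.49
endloop
endfacet
facet normal 0.026 -0.587 0.809
outer loop
vertex 2.166 -0.162 -2.811
vertex 1.73 1.403 -1.662
vertex 1.068 0.232 -2.49
endloop
endfacet
facet normal -0.908 0.325 0.266
outer loop
vertex 1.068 0.232 -2.49
vertex 1.674 2.642 -3.369
vertex 1.012 1.47 -4.197
endloop
endfacet
facet normal -0.419 -0.741 -0.524
outer loop
vertex 1.012 1.47 -4.197
vertex 2.166 -0.162 -2.811
vertex 1.068 0.232 -2.49
endloop
endfacet
facet normal 0.419 0.741 0.524
outer loop
vertex 1.73 1.403 -1.662
vertex 2.772 2.248 -3.69
vertex 1.674 2.642 -3.369
endloop
endfacet
facet normal 0.027 -0.587 0.809
outer loop
vertex 2.828 1.01 -1.983
vertex 1.73 1.403 -1.662
vertex 2.166 -0.162 -2.811
endloop
endfacet
facet normal 0.419 0.742 0.524
outer loop
vertex 2.828 1.01 -1.983
vertex 2.772 2.248 -3.69
vertex 1.73 1.403 -1.662
endloop
endfacet
facet normal -0.026 0.587 -0.809
outer loop
vertex 1.674 2.642 -3.369
vertex 2.772 2.248 -3.69
vertex 1.012 1.47 -4.197
endloop
endfacet
facet normal -0.419 -0.741 -0.524
outer loop
vertex 2.11 1.077 -4.518
vertex 2.166 -0.162 -2.811
vertex 1.012 1.47 -4.197
endloop
endfacet
facet normal -0.026 0.587 -0.809
outer loop
vertex 1.012 1.47 -4.197
vertex 2.772 2.248 -3.69
vertex 2.11 1.077 -4.518
endloop
endfacet
facet normal 0.908 -0.325 -0.266
outer loop
vertex 2.11 1.077 -4.518
vertex 2.828 1.01 -1.983
vertex 2.166 -0.162 -2.811
endloop
endfacet
facet normal 0.908 -0.325 -0.266
outer loop
vertex 2.772 2.248 -3.69
vertex 2.828 1.01 -1.983
vertex 2.11 1.077 -4.518
endloop
endfacet

endsolid


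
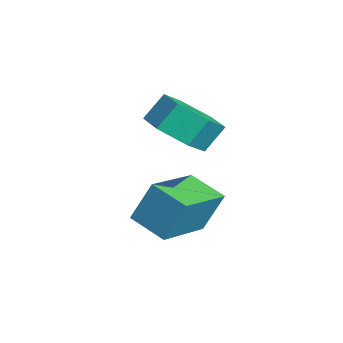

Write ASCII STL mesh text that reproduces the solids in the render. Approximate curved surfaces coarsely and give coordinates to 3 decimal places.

solid 
facet normal -0.788 -0.534 0.306
outer loop
vertex 0.141 -4.107 1.499
vertex -1.069 -2.651 0.921
vertex 0.044 -4.696 0.222
endloop
endfacet
facet normal 0.612 -0.735 0.293
outer loop
vertex 1.029 -4.029 -0.161
vertex 0.141 -4.107 1.499
vertex 0.044 -4.696 0.222
endloop
endfacet
facet normal -0.788 -0.534 0.306
outer loop
vertex 0.044 -4.696 0.222
vertex -1.069 -2.651 0.921
vertex -1.167 -3.24 -0.357
endloop
endfacet
facet normal -0.069 -0.418 -0.906
outer loop
vertex -1.167 -3.24 -0.357
vertex 1.029 -4.029 -0.161
vertex 0.044 -4.696 0.222
endloop
endfacet
facet normal 0.070 0.417 0.906
outer loop
vertex 0.141 -4.107 1.499
vertex -0.084 -1.984 0.538
vertex -1.069 -2.651 0.921
endloop
endfacet
facet normal 0.611 -0.736 0.292
outer loop
vertex 1.127 -3.44 1.117
vertex 0.141 -4.107 1.499
vertex 1.029 -4.029 -0.161
endloop
endfacet
facet normal 0.069 0.417 0.906
outer loop
vertex 1.127 -3.44 1.117
vertex -0.084 -1.984 0.538
vertex 0.141 -4.107 1.499
endloop
endfacet
facet normal -0.612 0.735 -0.292
outer loop
vertex -1.069 -2.651 0.921
vertex -0.084 -1.984 0.538
vertex -1.167 -3.24 -0.357
endloop
endfacet
facet normal -0.069 -0.417 -0.906
outer loop
vertex -0.181 -2.573 -0.739
vertex 1.029 -4.029 -0.161
vertex -1.167 -3.24 -0.357
endloop
endfacet
facet normal -0.611 0.735 -0.293
outer loop
vertex -1.167 -3.24 -0.357
vertex -0.084 -1.984 0.538
vertex -0.181 -2.573 -0.739
endloop
endfacet
facet normal 0.788 0.534 -0.306
outer loop
vertex -0.181 -2.573 -0.739
vertex 1.127 -3.44 1.117
vertex 1.029 -4.029 -0.161
endloop
endfacet
facet normal 0.788 0.534 -0.306
outer loop
vertex -0.084 -1.984 0.538
vertex 1.127 -3.44 1.117
vertex -0.181 -2.573 -0.739
endloop
endfacet
facet normal 0.155 -0.625 -0.765
outer loop
vertex -0.343 -2.964 2.568
vertex -1.351 -3.069 2.45
vertex -0.853 -2.333 1.949
endloop
endfacet
facet normal 0.852 0.476 -0.217
outer loop
vertex -0.343 -2.964 2.568
vertex -0.853 -2.333 1.949
vertex -0.501 -2.326 3.348
endloop
endfacet
facet normal 0.852 0.476 -0.217
outer loop
vertex -0.501 -2.326 3.348
vertex -0.853 -2.333 1.949
vertex -1.011 -1.695 2.729
endloop
endfacet
facet normal -0.155 0.625 0.765
outer loop
vertex -0.501 -2.326 3.348
vertex -1.011 -1.695 2.729
vertex -1.509 -2.431 3.23
endloop
endfacet
facet normal 0.155 -0.625 -0.765
outer loop
vertex -0.853 -2.333 1.949
vertex -1.351 -3.069 2.45
vertex -1.861 -2.438 1.831
endloop
endfacet
facet normal -0.006 0.773 -0.634
outer loop
vertex -0.853 -2.333 1.949
vertex -1.861 -2.438 1.831
vertex -1.011 -1.695 2.729
endloop
endfacet
facet normal -0.006 0.773 -0.634
outer loop
vertex -1.011 -1.695 2.729
vertex -1.861 -2.438 1.831
vertex -2.019 -1.8 2.611
endloop
endfacet
facet normal -0.155 0.625 0.765
outer loop
vertex -1.011 -1.695 2.729
vertex -2.019 -1.8 2.611
vertex -1.509 -2.431 3.23
endloop
endfacet
facet normal 0.155 -0.625 -0.765
outer loop
vertex -1.861 -2.438 1.831
vertex -1.351 -3.069 2.45
vertex -2.359 -3.174 2.332
endloop
endfacet
facet normal -0.859 0.297 -0.417
outer loop
vertex -1.861 -2.438 1.831
vertex -2.359 -3.174 2.332
vertex -2.019 -1.8 2.611
endloop
endfacet
facet normal -0.859 0.297 -0.417
outer loop
vertex -2.019 -1.8 2.611
vertex -2.359 -3.174 2.332
vertex -2.517 -2.536 3.112
endloop
endfacet
facet normal -0.155 0.625 0.765
outer loop
vertex -2.019 -1.8 2.611
vertex -2.517 -2.536 3.112
vertex -1.509 -2.431 3.23
endloop
endfacet
facet normal 0.155 -0.625 -0.765
outer loop
vertex -2.359 -3.174 2.332
vertex -1.351 -3.069 2.45
vertex -1.849 -3.805 2.951
endloop
endfacet
facet normal -0.852 -0.476 0.217
outer loop
vertex -2.359 -3.174 2.332
vertex -1.849 -3.805 2.951
vertex -2.517 -2.536 3.112
endloop
endfacet
facet normal -0.852 -0.476 0.217
outer loop
vertex -2.517 -2.536 3.112
vertex -1.849 -3.805 2.951
vertex -2.007 -3.167 3.731
endloop
endfacet
facet normal -0.155 0.625 0.765
outer loop
vertex -2.517 -2.536 3.112
vertex -2.007 -3.167 3.731
vertex -1.509 -2.431 3.23
endloop
endfacet
facet normal 0.155 -0.625 -0.765
outer loop
vertex -1.849 -3.805 2.951
vertex -1.351 -3.069 2.45
vertex -0.841 -3.7 3.069
endloop
endfacet
facet normal 0.006 -0.773 0.634
outer loop
vertex -1.849 -3.805 2.951
vertex -0.841 -3.7 3.069
vertex -2.007 -3.167 3.731
endloop
endfacet
facet normal 0.006 -0.773 0.634
outer loop
vertex -2.007 -3.167 3.731
vertex -0.841 -3.7 3.069
vertex -0.999 -3.062 3.849
endloop
endfacet
facet normal -0.155 0.625 0.765
outer loop
vertex -2.007 -3.167 3.731
vertex -0.999 -3.062 3.849
vertex -1.509 -2.431 3.23
endloop
endfacet
facet normal 0.155 -0.625 -0.765
outer loop
vertex -0.841 -3.7 3.069
vertex -1.351 -3.069 2.45
vertex -0.343 -2.964 2.568
endloop
endfacet
facet normal 0.859 -0.297 0.417
outer loop
vertex -0.841 -3.7 3.069
vertex -0.343 -2.964 2.568
vertex -0.999 -3.062 3.849
endloop
endfacet
facet normal 0.859 -0.297 0.417
outer loop
vertex -0.999 -3.062 3.849
vertex -0.343 -2.964 2.568
vertex -0.501 -2.326 3.348
endloop
endfacet
facet normal -0.155 0.625 0.765
outer loop
vertex -0.999 -3.062 3.849
vertex -0.501 -2.326 3.348
vertex -1.509 -2.431 3.23
endloop
endfacet

endsolid


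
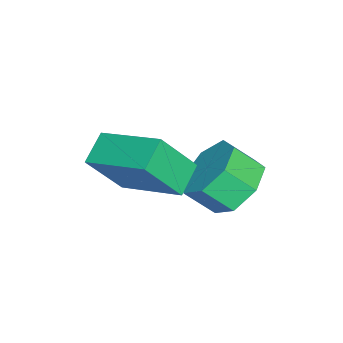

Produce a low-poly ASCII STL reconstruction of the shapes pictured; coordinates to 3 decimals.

solid 
facet normal -0.342 0.473 -0.812
outer loop
vertex 2.954 -0.073 -3.369
vertex 3.54 1.731 -2.565
vertex 3.85 -0.17 -3.803
endloop
endfacet
facet normal -0.284 -0.876 -0.390
outer loop
vertex 4.4 -0.931 -2.495
vertex 2.954 -0.073 -3.369
vertex 3.85 -0.17 -3.803
endloop
endfacet
facet normal -0.342 0.473 -0.812
outer loop
vertex 3.85 -0.17 -3.803
vertex 3.54 1.731 -2.565
vertex 4.435 1.634 -2.999
endloop
endfacet
facet normal 0.896 -0.097 -0.433
outer loop
vertex 4.435 1.634 -2.999
vertex 4.4 -0.931 -2.495
vertex 3.85 -0.17 -3.803
endloop
endfacet
facet normal -0.896 0.098 0.434
outer loop
vertex 2.954 -0.073 -3.369
vertex 4.09 0.97 -1.257
vertex 3.54 1.731 -2.565
endloop
endfacet
facet normal -0.284 -0.876 -0.390
outer loop
vertex 3.505 -0.834 -2.061
vertex 2.954 -0.073 -3.369
vertex 4.4 -0.931 -2.495
endloop
endfacet
facet normal -0.896 0.097 0.434
outer loop
vertex 3.505 -0.834 -2.061
vertex 4.09 0.97 -1.257
vertex 2.954 -0.073 -3.369
endloop
endfacet
facet normal 0.284 0.876 0.390
outer loop
vertex 3.54 1.731 -2.565
vertex 4.09 0.97 -1.257
vertex 4.435 1.634 -2.999
endloop
endfacet
facet normal 0.896 -0.097 -0.434
outer loop
vertex 4.986 0.873 -1.691
vertex 4.4 -0.931 -2.495
vertex 4.435 1.634 -2.999
endloop
endfacet
facet normal 0.284 0.876 0.390
outer loop
vertex 4.435 1.634 -2.999
vertex 4.09 0.97 -1.257
vertex 4.986 0.873 -1.691
endloop
endfacet
facet normal 0.342 -0.473 0.812
outer loop
vertex 4.986 0.873 -1.691
vertex 3.505 -0.834 -2.061
vertex 4.4 -0.931 -2.495
endloop
endfacet
facet normal 0.342 -0.473 0.812
outer loop
vertex 4.09 0.97 -1.257
vertex 3.505 -0.834 -2.061
vertex 4.986 0.873 -1.691
endloop
endfacet
facet normal -0.152 0.726 -0.671
outer loop
vertex 3.504 3.27 -3.142
vertex 2.978 2.652 -3.692
vertex 2.67 3.248 -2.977
endloop
endfacet
facet normal 0.124 0.687 0.716
outer loop
vertex 3.504 3.27 -3.142
vertex 2.67 3.248 -2.977
vertex 3.668 2.485 -2.418
endloop
endfacet
facet normal 0.124 0.687 0.716
outer loop
vertex 3.668 2.485 -2.418
vertex 2.67 3.248 -2.977
vertex 2.834 2.463 -2.253
endloop
endfacet
facet normal 0.152 -0.727 0.670
outer loop
vertex 3.668 2.485 -2.418
vertex 2.834 2.463 -2.253
vertex 3.142 1.868 -2.968
endloop
endfacet
facet normal -0.152 0.726 -0.671
outer loop
vertex 2.67 3.248 -2.977
vertex 2.978 2.652 -3.692
vertex 2.068 2.777 -3.35
endloop
endfacet
facet normal -0.690 0.408 0.598
outer loop
vertex 2.67 3.248 -2.977
vertex 2.068 2.777 -3.35
vertex 2.834 2.463 -2.253
endloop
endfacet
facet normal -0.690 0.407 0.598
outer loop
vertex 2.834 2.463 -2.253
vertex 2.068 2.777 -3.35
vertex 2.232 1.993 -2.627
endloop
endfacet
facet normal 0.151 -0.727 0.670
outer loop
vertex 2.834 2.463 -2.253
vertex 2.232 1.993 -2.627
vertex 3.142 1.868 -2.968
endloop
endfacet
facet normal -0.152 0.727 -0.670
outer loop
vertex 2.068 2.777 -3.35
vertex 2.978 2.652 -3.692
vertex 2.151 2.213 -3.981
endloop
endfacet
facet normal -0.984 -0.178 0.030
outer loop
vertex 2.068 2.777 -3.35
vertex 2.151 2.213 -3.981
vertex 2.232 1.993 -2.627
endloop
endfacet
facet normal -0.984 -0.178 0.030
outer loop
vertex 2.232 1.993 -2.627
vertex 2.151 2.213 -3.981
vertex 2.315 1.428 -3.257
endloop
endfacet
facet normal 0.152 -0.726 0.671
outer loop
vertex 2.232 1.993 -2.627
vertex 2.315 1.428 -3.257
vertex 3.142 1.868 -2.968
endloop
endfacet
facet normal -0.151 0.726 -0.670
outer loop
vertex 2.151 2.213 -3.981
vertex 2.978 2.652 -3.692
vertex 2.857 1.979 -4.394
endloop
endfacet
facet normal -0.537 -0.630 -0.561
outer loop
vertex 2.151 2.213 -3.981
vertex 2.857 1.979 -4.394
vertex 2.315 1.428 -3.257
endloop
endfacet
facet normal -0.536 -0.630 -0.561
outer loop
vertex 2.315 1.428 -3.257
vertex 2.857 1.979 -4.394
vertex 3.021 1.195 -3.67
endloop
endfacet
facet normal 0.152 -0.726 0.670
outer loop
vertex 2.315 1.428 -3.257
vertex 3.021 1.195 -3.67
vertex 3.142 1.868 -2.968
endloop
endfacet
facet normal -0.152 0.726 -0.670
outer loop
vertex 2.857 1.979 -4.394
vertex 2.978 2.652 -3.692
vertex 3.654 2.253 -4.278
endloop
endfacet
facet normal 0.315 -0.608 -0.729
outer loop
vertex 2.857 1.979 -4.394
vertex 3.654 2.253 -4.278
vertex 3.021 1.195 -3.67
endloop
endfacet
facet normal 0.314 -0.607 -0.730
outer loop
vertex 3.021 1.195 -3.67
vertex 3.654 2.253 -4.278
vertex 3.818 1.468 -3.554
endloop
endfacet
facet normal 0.151 -0.726 0.670
outer loop
vertex 3.021 1.195 -3.67
vertex 3.818 1.468 -3.554
vertex 3.142 1.868 -2.968
endloop
endfacet
facet normal -0.152 0.727 -0.670
outer loop
vertex 3.654 2.253 -4.278
vertex 2.978 2.652 -3.692
vertex 3.942 2.827 -3.721
endloop
endfacet
facet normal 0.929 -0.128 -0.349
outer loop
vertex 3.654 2.253 -4.278
vertex 3.942 2.827 -3.721
vertex 3.818 1.468 -3.554
endloop
endfacet
facet normal 0.929 -0.128 -0.349
outer loop
vertex 3.818 1.468 -3.554
vertex 3.942 2.827 -3.721
vertex 4.106 2.042 -2.997
endloop
endfacet
facet normal 0.151 -0.726 0.670
outer loop
vertex 3.818 1.468 -3.554
vertex 4.106 2.042 -2.997
vertex 3.142 1.868 -2.968
endloop
endfacet
facet normal -0.152 0.726 -0.671
outer loop
vertex 3.942 2.827 -3.721
vertex 2.978 2.652 -3.692
vertex 3.504 3.27 -3.142
endloop
endfacet
facet normal 0.844 0.448 0.295
outer loop
vertex 3.942 2.827 -3.721
vertex 3.504 3.27 -3.142
vertex 4.106 2.042 -2.997
endloop
endfacet
facet normal 0.844 0.448 0.295
outer loop
vertex 4.106 2.042 -2.997
vertex 3.504 3.27 -3.142
vertex 3.668 2.485 -2.418
endloop
endfacet
facet normal 0.151 -0.726 0.670
outer loop
vertex 4.106 2.042 -2.997
vertex 3.668 2.485 -2.418
vertex 3.142 1.868 -2.968
endloop
endfacet

endsolid


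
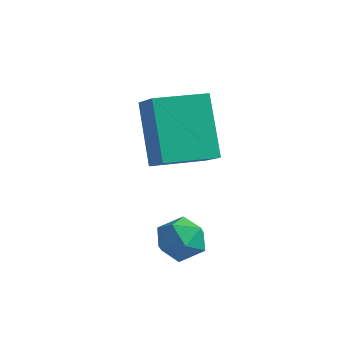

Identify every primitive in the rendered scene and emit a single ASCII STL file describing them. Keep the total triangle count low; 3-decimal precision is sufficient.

solid 
facet normal -0.646 -0.535 0.545
outer loop
vertex -0.12 -3.072 -3.003
vertex 0.294 -3.715 -3.144
vertex 0.456 -3.277 -2.522
endloop
endfacet
facet normal -0.606 0.136 0.784
outer loop
vertex -0.12 -3.072 -3.003
vertex 0.456 -3.277 -2.522
vertex 0.364 -2.531 -2.723
endloop
endfacet
facet normal -0.782 0.572 0.246
outer loop
vertex -0.12 -3.072 -3.003
vertex 0.364 -2.531 -2.723
vertex 0.146 -2.508 -3.469
endloop
endfacet
facet normal -0.930 0.170 -0.325
outer loop
vertex -0.12 -3.072 -3.003
vertex 0.146 -2.508 -3.469
vertex 0.103 -3.24 -3.73
endloop
endfacet
facet normal -0.846 -0.514 -0.141
outer loop
vertex -0.12 -3.072 -3.003
vertex 0.103 -3.24 -3.73
vertex 0.294 -3.715 -3.144
endloop
endfacet
facet normal 0.072 0.268 0.961
outer loop
vertex 0.364 -2.531 -2.723
vertex 0.456 -3.277 -2.522
vertex 1.077 -2.84 -2.69
endloop
endfacet
facet normal 0.008 -0.819 0.574
outer loop
vertex 0.456 -3.277 -2.522
vertex 0.294 -3.715 -3.144
vertex 1.034 -3.572 -2.951
endloop
endfacet
facet normal -0.315 -0.785 -0.533
outer loop
vertex 0.294 -3.715 -3.144
vertex 0.103 -3.24 -3.73
vertex 0.816 -3.549 -3.697
endloop
endfacet
facet normal -0.452 0.323 -0.831
outer loop
vertex 0.103 -3.24 -3.73
vertex 0.146 -2.508 -3.469
vertex 0.724 -2.803 -3.898
endloop
endfacet
facet normal -0.212 0.973 0.092
outer loop
vertex 0.146 -2.508 -3.469
vertex 0.364 -2.531 -2.723
vertex 0.886 -2.365 -3.276
endloop
endfacet
facet normal 0.930 -0.170 0.325
outer loop
vertex 1.3 -3.008 -3.417
vertex 1.077 -2.84 -2.69
vertex 1.034 -3.572 -2.951
endloop
endfacet
facet normal 0.782 -0.572 -0.246
outer loop
vertex 1.3 -3.008 -3.417
vertex 1.034 -3.572 -2.951
vertex 0.816 -3.549 -3.697
endloop
endfacet
facet normal 0.606 -0.136 -0.784
outer loop
vertex 1.3 -3.008 -3.417
vertex 0.816 -3.549 -3.697
vertex 0.724 -2.803 -3.898
endloop
endfacet
facet normal 0.646 0.535 -0.545
outer loop
vertex 1.3 -3.008 -3.417
vertex 0.724 -2.803 -3.898
vertex 0.886 -2.365 -3.276
endloop
endfacet
facet normal 0.846 0.514 0.141
outer loop
vertex 1.3 -3.008 -3.417
vertex 0.886 -2.365 -3.276
vertex 1.077 -2.84 -2.69
endloop
endfacet
facet normal 0.452 -0.323 0.831
outer loop
vertex 1.034 -3.572 -2.951
vertex 1.077 -2.84 -2.69
vertex 0.456 -3.277 -2.522
endloop
endfacet
facet normal 0.212 -0.973 -0.092
outer loop
vertex 0.816 -3.549 -3.697
vertex 1.034 -3.572 -2.951
vertex 0.294 -3.715 -3.144
endloop
endfacet
facet normal -0.072 -0.268 -0.961
outer loop
vertex 0.724 -2.803 -3.898
vertex 0.816 -3.549 -3.697
vertex 0.103 -3.24 -3.73
endloop
endfacet
facet normal -0.008 0.819 -0.574
outer loop
vertex 0.886 -2.365 -3.276
vertex 0.724 -2.803 -3.898
vertex 0.146 -2.508 -3.469
endloop
endfacet
facet normal 0.315 0.785 0.533
outer loop
vertex 1.077 -2.84 -2.69
vertex 0.886 -2.365 -3.276
vertex 0.364 -2.531 -2.723
endloop
endfacet
facet normal -0.627 0.466 -0.624
outer loop
vertex -2.278 -0.416 -0.327
vertex -1.195 0.833 -0.482
vertex -1.349 -1.431 -2.018
endloop
endfacet
facet normal -0.652 -0.753 0.094
outer loop
vertex -0.565 -2.013 -1.238
vertex -2.278 -0.416 -0.327
vertex -1.349 -1.431 -2.018
endloop
endfacet
facet normal -0.627 0.466 -0.624
outer loop
vertex -1.349 -1.431 -2.018
vertex -1.195 0.833 -0.482
vertex -0.266 -0.182 -2.173
endloop
endfacet
facet normal 0.426 -0.466 -0.776
outer loop
vertex -0.266 -0.182 -2.173
vertex -0.565 -2.013 -1.238
vertex -1.349 -1.431 -2.018
endloop
endfacet
facet normal -0.426 0.466 0.776
outer loop
vertex -2.278 -0.416 -0.327
vertex -0.411 0.251 0.298
vertex -1.195 0.833 -0.482
endloop
endfacet
facet normal -0.652 -0.753 0.094
outer loop
vertex -1.494 -0.998 0.453
vertex -2.278 -0.416 -0.327
vertex -0.565 -2.013 -1.238
endloop
endfacet
facet normal -0.426 0.466 0.776
outer loop
vertex -1.494 -0.998 0.453
vertex -0.411 0.251 0.298
vertex -2.278 -0.416 -0.327
endloop
endfacet
facet normal 0.652 0.753 -0.094
outer loop
vertex -1.195 0.833 -0.482
vertex -0.411 0.251 0.298
vertex -0.266 -0.182 -2.173
endloop
endfacet
facet normal 0.426 -0.466 -0.776
outer loop
vertex 0.518 -0.764 -1.393
vertex -0.565 -2.013 -1.238
vertex -0.266 -0.182 -2.173
endloop
endfacet
facet normal 0.652 0.753 -0.094
outer loop
vertex -0.266 -0.182 -2.173
vertex -0.411 0.251 0.298
vertex 0.518 -0.764 -1.393
endloop
endfacet
facet normal 0.627 -0.466 0.624
outer loop
vertex 0.518 -0.764 -1.393
vertex -1.494 -0.998 0.453
vertex -0.565 -2.013 -1.238
endloop
endfacet
facet normal 0.627 -0.466 0.624
outer loop
vertex -0.411 0.251 0.298
vertex -1.494 -0.998 0.453
vertex 0.518 -0.764 -1.393
endloop
endfacet

endsolid
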